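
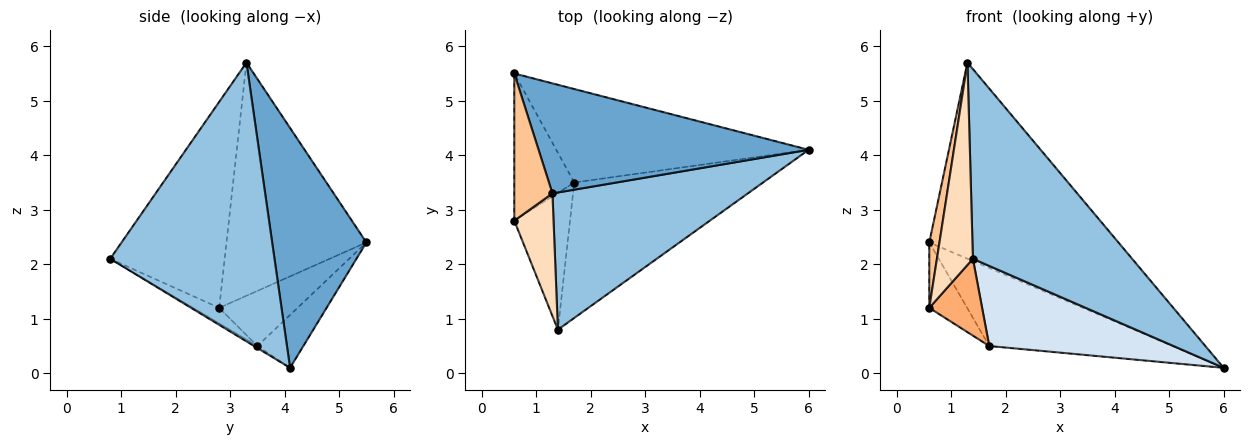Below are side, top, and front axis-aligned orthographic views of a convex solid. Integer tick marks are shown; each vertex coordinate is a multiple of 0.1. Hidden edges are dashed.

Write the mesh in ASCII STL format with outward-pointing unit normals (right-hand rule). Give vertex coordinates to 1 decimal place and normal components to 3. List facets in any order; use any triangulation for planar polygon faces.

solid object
 facet normal 0.399 0.800 0.449
  outer loop
   vertex 1.3 3.3 5.7
   vertex 6.0 4.1 0.1
   vertex 0.6 5.5 2.4
  endloop
 endfacet
 facet normal 0.641 -0.622 0.450
  outer loop
   vertex 1.3 3.3 5.7
   vertex 1.4 0.8 2.1
   vertex 6.0 4.1 0.1
  endloop
 endfacet
 facet normal -0.159 0.633 -0.758
  outer loop
   vertex 1.7 3.5 0.5
   vertex 0.6 5.5 2.4
   vertex 6.0 4.1 0.1
  endloop
 endfacet
 facet normal -0.009 -0.509 -0.861
  outer loop
   vertex 1.7 3.5 0.5
   vertex 6.0 4.1 0.1
   vertex 1.4 0.8 2.1
  endloop
 endfacet
 facet normal -0.643 0.311 -0.700
  outer loop
   vertex 0.6 2.8 1.2
   vertex 0.6 5.5 2.4
   vertex 1.7 3.5 0.5
  endloop
 endfacet
 facet normal -0.236 -0.476 -0.847
  outer loop
   vertex 0.6 2.8 1.2
   vertex 1.7 3.5 0.5
   vertex 1.4 0.8 2.1
  endloop
 endfacet
 facet normal -0.984 -0.072 0.161
  outer loop
   vertex 0.6 2.8 1.2
   vertex 1.3 3.3 5.7
   vertex 0.6 5.5 2.4
  endloop
 endfacet
 facet normal -0.939 -0.295 0.179
  outer loop
   vertex 0.6 2.8 1.2
   vertex 1.4 0.8 2.1
   vertex 1.3 3.3 5.7
  endloop
 endfacet
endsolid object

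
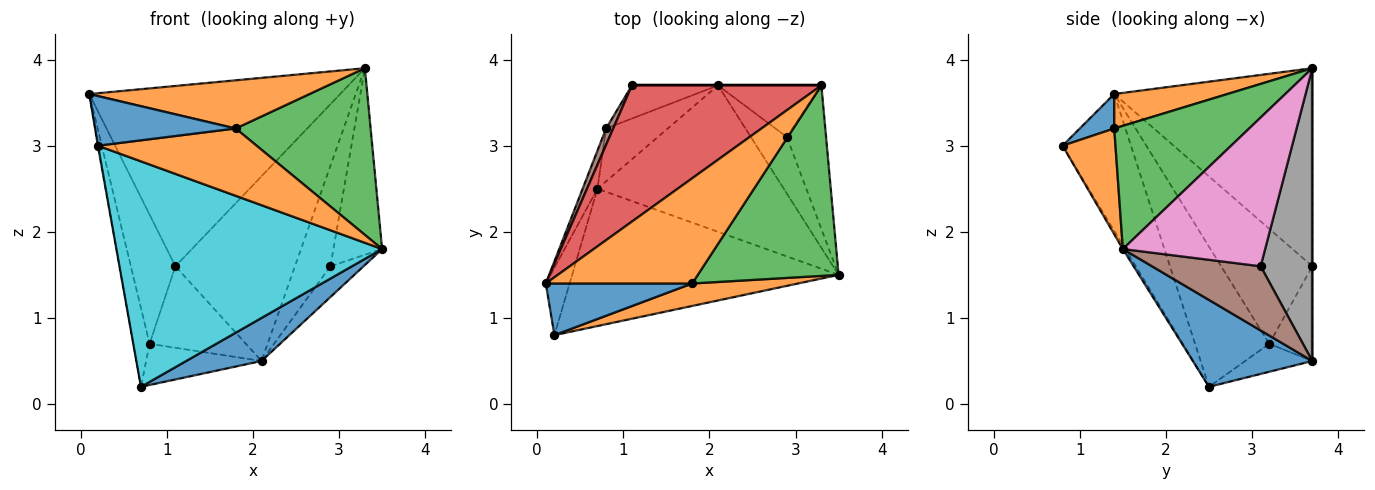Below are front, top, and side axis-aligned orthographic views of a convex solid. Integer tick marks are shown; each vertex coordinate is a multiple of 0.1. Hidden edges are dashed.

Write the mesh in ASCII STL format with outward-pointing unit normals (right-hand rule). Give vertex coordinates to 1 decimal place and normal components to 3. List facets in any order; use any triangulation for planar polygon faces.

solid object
 facet normal 0.408 -0.258 -0.876
  outer loop
   vertex 0.7 2.5 0.2
   vertex 2.1 3.7 0.5
   vertex 3.5 1.5 1.8
  endloop
 endfacet
 facet normal 0.209 -0.407 0.889
  outer loop
   vertex 1.8 1.4 3.2
   vertex 3.3 3.7 3.9
   vertex 0.1 1.4 3.6
  endloop
 endfacet
 facet normal 0.550 -0.550 0.629
  outer loop
   vertex 1.8 1.4 3.2
   vertex 3.5 1.5 1.8
   vertex 3.3 3.7 3.9
  endloop
 endfacet
 facet normal -0.533 0.675 0.510
  outer loop
   vertex 1.1 3.7 1.6
   vertex 0.1 1.4 3.6
   vertex 3.3 3.7 3.9
  endloop
 endfacet
 facet normal 0.000 1.000 0.000
  outer loop
   vertex 1.1 3.7 1.6
   vertex 3.3 3.7 3.9
   vertex 2.1 3.7 0.5
  endloop
 endfacet
 facet normal 0.843 0.257 -0.473
  outer loop
   vertex 2.9 3.1 1.6
   vertex 3.5 1.5 1.8
   vertex 2.1 3.7 0.5
  endloop
 endfacet
 facet normal 0.918 0.314 -0.242
  outer loop
   vertex 2.9 3.1 1.6
   vertex 3.3 3.7 3.9
   vertex 3.5 1.5 1.8
  endloop
 endfacet
 facet normal 0.792 0.543 -0.279
  outer loop
   vertex 2.9 3.1 1.6
   vertex 2.1 3.7 0.5
   vertex 3.3 3.7 3.9
  endloop
 endfacet
 facet normal -0.985 0.007 -0.171
  outer loop
   vertex 0.2 0.8 3.0
   vertex 0.1 1.4 3.6
   vertex 0.7 2.5 0.2
  endloop
 endfacet
 facet normal -0.008 -0.854 -0.520
  outer loop
   vertex 0.2 0.8 3.0
   vertex 0.7 2.5 0.2
   vertex 3.5 1.5 1.8
  endloop
 endfacet
 facet normal 0.167 -0.683 0.711
  outer loop
   vertex 0.2 0.8 3.0
   vertex 1.8 1.4 3.2
   vertex 0.1 1.4 3.6
  endloop
 endfacet
 facet normal 0.302 -0.905 0.302
  outer loop
   vertex 0.2 0.8 3.0
   vertex 3.5 1.5 1.8
   vertex 1.8 1.4 3.2
  endloop
 endfacet
 facet normal -0.337 0.579 -0.743
  outer loop
   vertex 0.8 3.2 0.7
   vertex 2.1 3.7 0.5
   vertex 0.7 2.5 0.2
  endloop
 endfacet
 facet normal -0.383 0.856 -0.348
  outer loop
   vertex 0.8 3.2 0.7
   vertex 1.1 3.7 1.6
   vertex 2.1 3.7 0.5
  endloop
 endfacet
 facet normal -0.972 0.212 -0.103
  outer loop
   vertex 0.8 3.2 0.7
   vertex 0.7 2.5 0.2
   vertex 0.1 1.4 3.6
  endloop
 endfacet
 facet normal -0.897 0.438 0.056
  outer loop
   vertex 0.8 3.2 0.7
   vertex 0.1 1.4 3.6
   vertex 1.1 3.7 1.6
  endloop
 endfacet
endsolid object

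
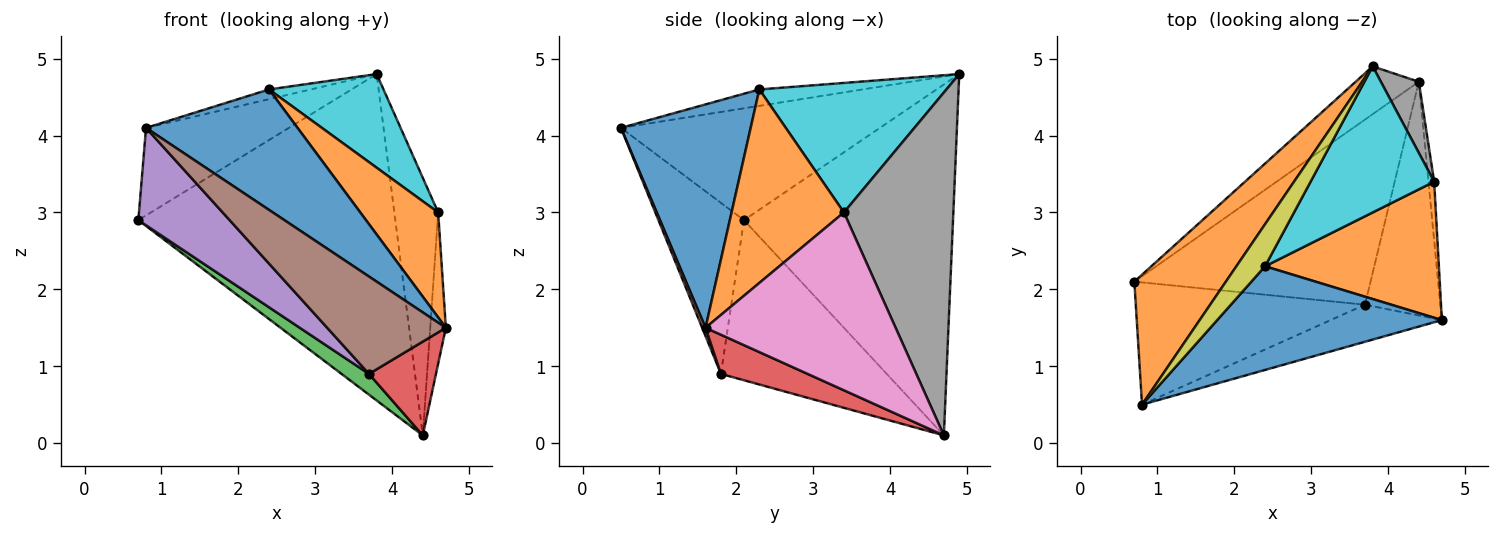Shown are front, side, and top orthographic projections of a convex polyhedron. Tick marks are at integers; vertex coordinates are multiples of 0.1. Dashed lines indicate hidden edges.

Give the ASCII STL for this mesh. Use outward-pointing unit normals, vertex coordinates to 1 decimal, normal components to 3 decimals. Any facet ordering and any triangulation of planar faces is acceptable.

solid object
 facet normal -0.627 0.771 -0.113
  outer loop
   vertex 4.4 4.7 0.1
   vertex 0.7 2.1 2.9
   vertex 3.8 4.9 4.8
  endloop
 endfacet
 facet normal -0.712 0.393 0.583
  outer loop
   vertex 0.8 0.5 4.1
   vertex 3.8 4.9 4.8
   vertex 0.7 2.1 2.9
  endloop
 endfacet
 facet normal -0.559 -0.093 -0.824
  outer loop
   vertex 3.7 1.8 0.9
   vertex 0.7 2.1 2.9
   vertex 4.4 4.7 0.1
  endloop
 endfacet
 facet normal 0.434 -0.335 -0.836
  outer loop
   vertex 3.7 1.8 0.9
   vertex 4.4 4.7 0.1
   vertex 4.7 1.6 1.5
  endloop
 endfacet
 facet normal -0.504 -0.538 -0.675
  outer loop
   vertex 3.7 1.8 0.9
   vertex 0.8 0.5 4.1
   vertex 0.7 2.1 2.9
  endloop
 endfacet
 facet normal 0.026 -0.934 -0.356
  outer loop
   vertex 3.7 1.8 0.9
   vertex 4.7 1.6 1.5
   vertex 0.8 0.5 4.1
  endloop
 endfacet
 facet normal 0.996 0.082 -0.032
  outer loop
   vertex 4.6 3.4 3.0
   vertex 4.7 1.6 1.5
   vertex 4.4 4.7 0.1
  endloop
 endfacet
 facet normal 0.923 0.370 0.102
  outer loop
   vertex 4.6 3.4 3.0
   vertex 4.4 4.7 0.1
   vertex 3.8 4.9 4.8
  endloop
 endfacet
 facet normal -0.488 0.197 0.851
  outer loop
   vertex 2.4 2.3 4.6
   vertex 3.8 4.9 4.8
   vertex 0.8 0.5 4.1
  endloop
 endfacet
 facet normal 0.662 -0.405 0.631
  outer loop
   vertex 2.4 2.3 4.6
   vertex 4.6 3.4 3.0
   vertex 3.8 4.9 4.8
  endloop
 endfacet
 facet normal 0.544 -0.636 0.547
  outer loop
   vertex 2.4 2.3 4.6
   vertex 0.8 0.5 4.1
   vertex 4.7 1.6 1.5
  endloop
 endfacet
 facet normal 0.661 -0.458 0.594
  outer loop
   vertex 2.4 2.3 4.6
   vertex 4.7 1.6 1.5
   vertex 4.6 3.4 3.0
  endloop
 endfacet
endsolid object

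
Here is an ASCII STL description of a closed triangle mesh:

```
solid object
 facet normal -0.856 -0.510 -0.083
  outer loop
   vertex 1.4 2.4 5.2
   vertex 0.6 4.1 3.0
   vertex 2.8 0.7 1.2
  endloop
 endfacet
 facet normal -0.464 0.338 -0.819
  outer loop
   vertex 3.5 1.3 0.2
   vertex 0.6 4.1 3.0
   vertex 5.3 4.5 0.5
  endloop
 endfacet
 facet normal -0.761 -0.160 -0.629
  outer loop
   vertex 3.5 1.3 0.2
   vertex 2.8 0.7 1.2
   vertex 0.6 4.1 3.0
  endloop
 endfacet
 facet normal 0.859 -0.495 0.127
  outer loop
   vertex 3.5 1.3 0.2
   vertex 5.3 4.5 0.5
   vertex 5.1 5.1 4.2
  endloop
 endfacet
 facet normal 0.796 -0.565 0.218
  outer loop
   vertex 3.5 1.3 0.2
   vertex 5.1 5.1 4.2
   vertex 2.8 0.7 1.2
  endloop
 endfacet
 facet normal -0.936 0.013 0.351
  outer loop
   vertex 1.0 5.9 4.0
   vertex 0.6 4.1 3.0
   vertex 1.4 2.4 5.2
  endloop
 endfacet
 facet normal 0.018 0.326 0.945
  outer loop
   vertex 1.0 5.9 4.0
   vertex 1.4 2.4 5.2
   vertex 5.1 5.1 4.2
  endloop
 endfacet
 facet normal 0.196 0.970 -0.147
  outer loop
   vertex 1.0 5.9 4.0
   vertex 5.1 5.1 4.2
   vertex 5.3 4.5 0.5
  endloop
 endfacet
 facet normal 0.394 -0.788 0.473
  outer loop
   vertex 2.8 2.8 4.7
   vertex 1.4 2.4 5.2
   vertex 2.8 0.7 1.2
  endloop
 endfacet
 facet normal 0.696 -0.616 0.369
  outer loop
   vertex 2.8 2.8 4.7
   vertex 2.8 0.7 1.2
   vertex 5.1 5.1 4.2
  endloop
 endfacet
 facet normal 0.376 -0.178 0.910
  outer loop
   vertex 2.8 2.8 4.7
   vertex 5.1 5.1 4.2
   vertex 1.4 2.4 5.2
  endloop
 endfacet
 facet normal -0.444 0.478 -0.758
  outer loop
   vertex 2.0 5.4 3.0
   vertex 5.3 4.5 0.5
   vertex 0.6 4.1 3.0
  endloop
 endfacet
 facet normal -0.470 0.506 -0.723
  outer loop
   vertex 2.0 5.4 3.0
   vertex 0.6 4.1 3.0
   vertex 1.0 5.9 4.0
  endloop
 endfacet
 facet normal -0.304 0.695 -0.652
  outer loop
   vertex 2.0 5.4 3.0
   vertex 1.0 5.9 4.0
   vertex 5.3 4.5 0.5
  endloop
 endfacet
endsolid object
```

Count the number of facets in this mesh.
14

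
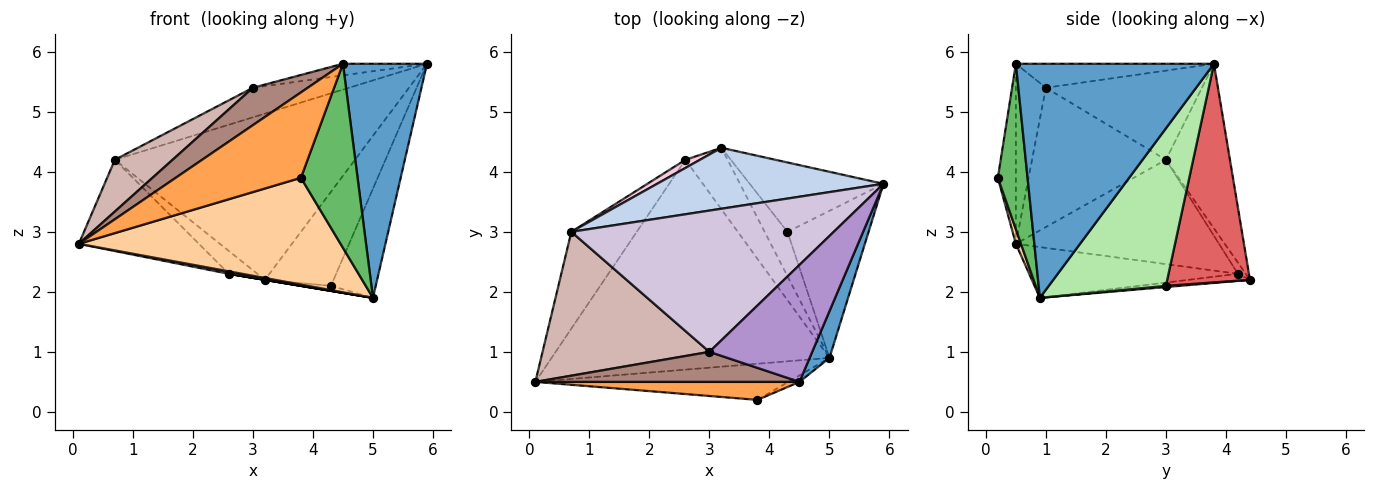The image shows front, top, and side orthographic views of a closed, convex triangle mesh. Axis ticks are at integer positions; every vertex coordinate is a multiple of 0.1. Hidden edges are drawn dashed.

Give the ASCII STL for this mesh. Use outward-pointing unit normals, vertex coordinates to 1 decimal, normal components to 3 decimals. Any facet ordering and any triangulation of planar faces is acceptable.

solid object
 facet normal 0.918 -0.389 0.078
  outer loop
   vertex 5.0 0.9 1.9
   vertex 5.9 3.8 5.8
   vertex 4.5 0.5 5.8
  endloop
 endfacet
 facet normal -0.243 0.911 0.334
  outer loop
   vertex 0.7 3.0 4.2
   vertex 5.9 3.8 5.8
   vertex 3.2 4.4 2.2
  endloop
 endfacet
 facet normal -0.139 -0.969 0.204
  outer loop
   vertex 3.8 0.2 3.9
   vertex 4.5 0.5 5.8
   vertex 0.1 0.5 2.8
  endloop
 endfacet
 facet normal 0.018 -0.947 -0.320
  outer loop
   vertex 3.8 0.2 3.9
   vertex 0.1 0.5 2.8
   vertex 5.0 0.9 1.9
  endloop
 endfacet
 facet normal 0.464 -0.885 -0.031
  outer loop
   vertex 3.8 0.2 3.9
   vertex 5.0 0.9 1.9
   vertex 4.5 0.5 5.8
  endloop
 endfacet
 facet normal 0.842 0.322 -0.434
  outer loop
   vertex 4.3 3.0 2.1
   vertex 5.9 3.8 5.8
   vertex 5.0 0.9 1.9
  endloop
 endfacet
 facet normal 0.696 0.578 -0.426
  outer loop
   vertex 4.3 3.0 2.1
   vertex 3.2 4.4 2.2
   vertex 5.9 3.8 5.8
  endloop
 endfacet
 facet normal 0.052 0.112 -0.992
  outer loop
   vertex 4.3 3.0 2.1
   vertex 5.0 0.9 1.9
   vertex 3.2 4.4 2.2
  endloop
 endfacet
 facet normal -0.226 0.096 0.969
  outer loop
   vertex 3.0 1.0 5.4
   vertex 4.5 0.5 5.8
   vertex 5.9 3.8 5.8
  endloop
 endfacet
 facet normal -0.316 0.194 0.929
  outer loop
   vertex 3.0 1.0 5.4
   vertex 5.9 3.8 5.8
   vertex 0.7 3.0 4.2
  endloop
 endfacet
 facet normal -0.393 -0.717 0.576
  outer loop
   vertex 3.0 1.0 5.4
   vertex 0.1 0.5 2.8
   vertex 4.5 0.5 5.8
  endloop
 endfacet
 facet normal -0.618 -0.266 0.740
  outer loop
   vertex 3.0 1.0 5.4
   vertex 0.7 3.0 4.2
   vertex 0.1 0.5 2.8
  endloop
 endfacet
 facet normal -0.758 0.448 -0.475
  outer loop
   vertex 2.6 4.2 2.3
   vertex 0.1 0.5 2.8
   vertex 0.7 3.0 4.2
  endloop
 endfacet
 facet normal -0.250 0.912 0.326
  outer loop
   vertex 2.6 4.2 2.3
   vertex 0.7 3.0 4.2
   vertex 3.2 4.4 2.2
  endloop
 endfacet
 facet normal -0.180 -0.011 -0.984
  outer loop
   vertex 2.6 4.2 2.3
   vertex 5.0 0.9 1.9
   vertex 0.1 0.5 2.8
  endloop
 endfacet
 facet normal -0.164 0.000 -0.986
  outer loop
   vertex 2.6 4.2 2.3
   vertex 3.2 4.4 2.2
   vertex 5.0 0.9 1.9
  endloop
 endfacet
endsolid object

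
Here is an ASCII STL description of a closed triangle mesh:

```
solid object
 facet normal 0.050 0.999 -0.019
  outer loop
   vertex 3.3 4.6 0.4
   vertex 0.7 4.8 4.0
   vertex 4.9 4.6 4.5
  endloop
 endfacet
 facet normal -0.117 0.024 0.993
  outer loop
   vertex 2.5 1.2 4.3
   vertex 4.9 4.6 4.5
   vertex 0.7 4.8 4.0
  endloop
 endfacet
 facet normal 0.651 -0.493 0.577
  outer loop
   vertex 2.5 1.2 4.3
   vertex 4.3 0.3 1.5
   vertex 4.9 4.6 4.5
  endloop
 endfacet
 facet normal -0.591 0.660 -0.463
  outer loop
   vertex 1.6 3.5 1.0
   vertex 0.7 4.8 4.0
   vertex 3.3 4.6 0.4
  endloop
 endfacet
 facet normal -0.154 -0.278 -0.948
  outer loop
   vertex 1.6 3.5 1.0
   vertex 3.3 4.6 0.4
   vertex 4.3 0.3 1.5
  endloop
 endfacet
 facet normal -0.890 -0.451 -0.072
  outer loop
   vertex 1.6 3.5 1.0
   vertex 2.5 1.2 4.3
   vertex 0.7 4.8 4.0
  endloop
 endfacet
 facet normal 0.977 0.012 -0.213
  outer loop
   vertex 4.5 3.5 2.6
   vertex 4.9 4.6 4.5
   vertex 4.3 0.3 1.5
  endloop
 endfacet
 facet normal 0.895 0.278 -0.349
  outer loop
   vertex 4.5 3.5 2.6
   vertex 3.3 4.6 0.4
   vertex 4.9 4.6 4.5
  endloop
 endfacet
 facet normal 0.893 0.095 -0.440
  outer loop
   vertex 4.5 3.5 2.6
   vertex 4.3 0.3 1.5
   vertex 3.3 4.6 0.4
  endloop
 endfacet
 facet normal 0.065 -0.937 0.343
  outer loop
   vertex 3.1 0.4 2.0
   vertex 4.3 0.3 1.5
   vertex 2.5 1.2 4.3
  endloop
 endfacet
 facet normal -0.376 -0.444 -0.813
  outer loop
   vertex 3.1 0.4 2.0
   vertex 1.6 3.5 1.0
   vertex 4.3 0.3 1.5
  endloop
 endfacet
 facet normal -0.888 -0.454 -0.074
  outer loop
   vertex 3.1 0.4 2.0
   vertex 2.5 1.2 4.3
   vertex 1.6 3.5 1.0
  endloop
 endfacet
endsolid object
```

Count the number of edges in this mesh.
18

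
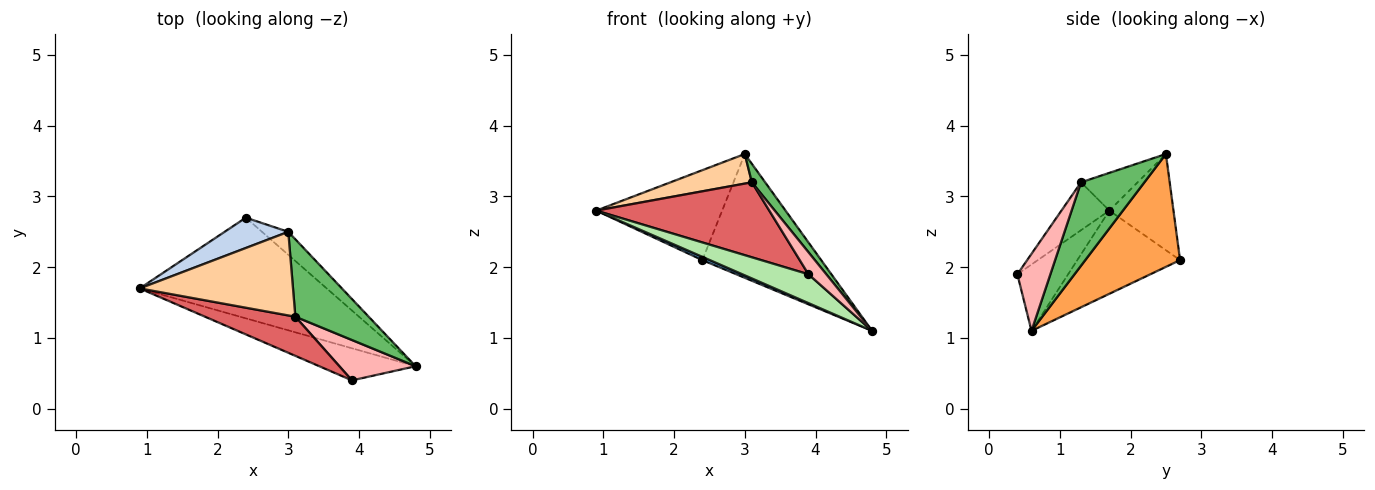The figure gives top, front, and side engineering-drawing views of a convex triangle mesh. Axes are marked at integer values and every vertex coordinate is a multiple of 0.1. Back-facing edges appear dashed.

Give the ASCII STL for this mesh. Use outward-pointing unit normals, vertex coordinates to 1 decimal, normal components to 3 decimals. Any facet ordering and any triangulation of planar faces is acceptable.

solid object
 facet normal -0.406 -0.030 -0.913
  outer loop
   vertex 2.4 2.7 2.1
   vertex 4.8 0.6 1.1
   vertex 0.9 1.7 2.8
  endloop
 endfacet
 facet normal -0.435 0.853 0.288
  outer loop
   vertex 3.0 2.5 3.6
   vertex 2.4 2.7 2.1
   vertex 0.9 1.7 2.8
  endloop
 endfacet
 facet normal 0.617 0.774 -0.144
  outer loop
   vertex 3.0 2.5 3.6
   vertex 4.8 0.6 1.1
   vertex 2.4 2.7 2.1
  endloop
 endfacet
 facet normal -0.226 -0.325 0.918
  outer loop
   vertex 3.1 1.3 3.2
   vertex 3.0 2.5 3.6
   vertex 0.9 1.7 2.8
  endloop
 endfacet
 facet normal 0.742 -0.156 0.652
  outer loop
   vertex 3.1 1.3 3.2
   vertex 4.8 0.6 1.1
   vertex 3.0 2.5 3.6
  endloop
 endfacet
 facet normal -0.456 -0.595 -0.662
  outer loop
   vertex 3.9 0.4 1.9
   vertex 0.9 1.7 2.8
   vertex 4.8 0.6 1.1
  endloop
 endfacet
 facet normal -0.238 -0.861 0.449
  outer loop
   vertex 3.9 0.4 1.9
   vertex 3.1 1.3 3.2
   vertex 0.9 1.7 2.8
  endloop
 endfacet
 facet normal 0.663 -0.359 0.657
  outer loop
   vertex 3.9 0.4 1.9
   vertex 4.8 0.6 1.1
   vertex 3.1 1.3 3.2
  endloop
 endfacet
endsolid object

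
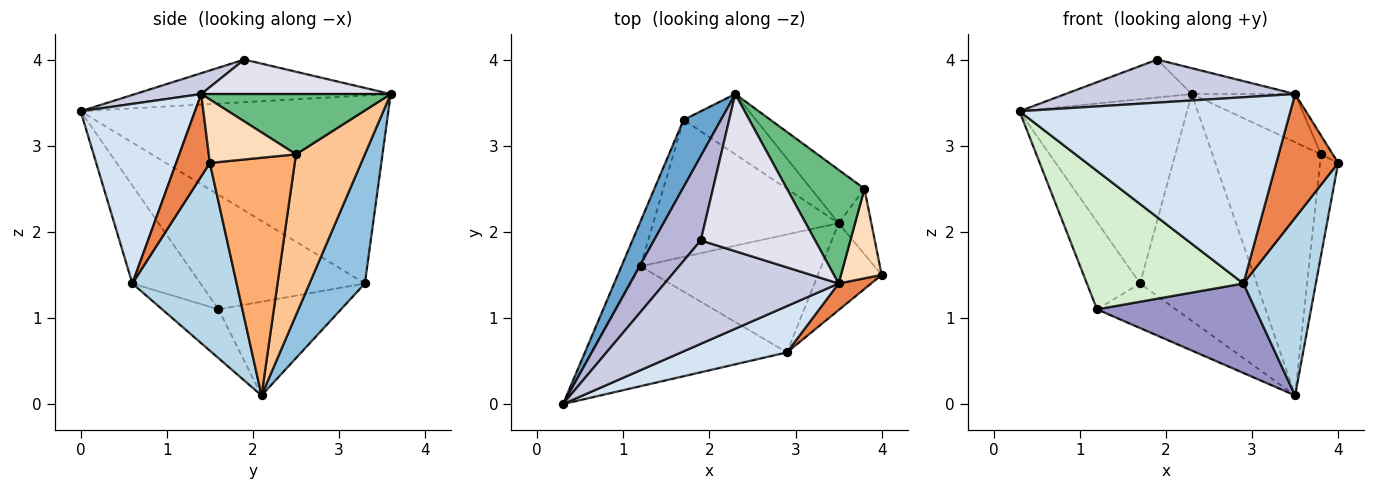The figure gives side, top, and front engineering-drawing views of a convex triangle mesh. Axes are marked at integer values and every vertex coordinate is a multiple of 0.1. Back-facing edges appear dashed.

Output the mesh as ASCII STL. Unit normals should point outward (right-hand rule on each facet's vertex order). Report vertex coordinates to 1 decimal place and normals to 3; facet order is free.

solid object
 facet normal -0.865 0.471 0.172
  outer loop
   vertex 1.7 3.3 1.4
   vertex 0.3 0.0 3.4
   vertex 2.3 3.6 3.6
  endloop
 endfacet
 facet normal 0.417 0.878 -0.234
  outer loop
   vertex 1.7 3.3 1.4
   vertex 2.3 3.6 3.6
   vertex 3.5 2.1 0.1
  endloop
 endfacet
 facet normal 0.791 -0.549 -0.269
  outer loop
   vertex 2.9 0.6 1.4
   vertex 3.5 2.1 0.1
   vertex 4.0 1.5 2.8
  endloop
 endfacet
 facet normal 0.379 -0.898 0.223
  outer loop
   vertex 2.9 0.6 1.4
   vertex 3.5 1.4 3.6
   vertex 0.3 0.0 3.4
  endloop
 endfacet
 facet normal 0.470 -0.863 0.186
  outer loop
   vertex 2.9 0.6 1.4
   vertex 4.0 1.5 2.8
   vertex 3.5 1.4 3.6
  endloop
 endfacet
 facet normal 0.969 0.207 -0.133
  outer loop
   vertex 3.8 2.5 2.9
   vertex 4.0 1.5 2.8
   vertex 3.5 2.1 0.1
  endloop
 endfacet
 facet normal 0.528 0.831 -0.175
  outer loop
   vertex 3.8 2.5 2.9
   vertex 3.5 2.1 0.1
   vertex 2.3 3.6 3.6
  endloop
 endfacet
 facet normal 0.836 0.114 0.537
  outer loop
   vertex 3.8 2.5 2.9
   vertex 3.5 1.4 3.6
   vertex 4.0 1.5 2.8
  endloop
 endfacet
 facet normal 0.582 0.318 0.748
  outer loop
   vertex 3.8 2.5 2.9
   vertex 2.3 3.6 3.6
   vertex 3.5 1.4 3.6
  endloop
 endfacet
 facet normal -0.940 0.304 -0.156
  outer loop
   vertex 1.2 1.6 1.1
   vertex 0.3 0.0 3.4
   vertex 1.7 3.3 1.4
  endloop
 endfacet
 facet normal -0.433 0.279 -0.857
  outer loop
   vertex 1.2 1.6 1.1
   vertex 1.7 3.3 1.4
   vertex 3.5 2.1 0.1
  endloop
 endfacet
 facet normal -0.313 -0.718 -0.622
  outer loop
   vertex 1.2 1.6 1.1
   vertex 2.9 0.6 1.4
   vertex 0.3 0.0 3.4
  endloop
 endfacet
 facet normal -0.210 -0.591 -0.779
  outer loop
   vertex 1.2 1.6 1.1
   vertex 3.5 2.1 0.1
   vertex 2.9 0.6 1.4
  endloop
 endfacet
 facet normal -0.638 0.315 0.702
  outer loop
   vertex 1.9 1.9 4.0
   vertex 2.3 3.6 3.6
   vertex 0.3 0.0 3.4
  endloop
 endfacet
 facet normal 0.110 -0.382 0.917
  outer loop
   vertex 1.9 1.9 4.0
   vertex 0.3 0.0 3.4
   vertex 3.5 1.4 3.6
  endloop
 endfacet
 facet normal 0.285 0.155 0.946
  outer loop
   vertex 1.9 1.9 4.0
   vertex 3.5 1.4 3.6
   vertex 2.3 3.6 3.6
  endloop
 endfacet
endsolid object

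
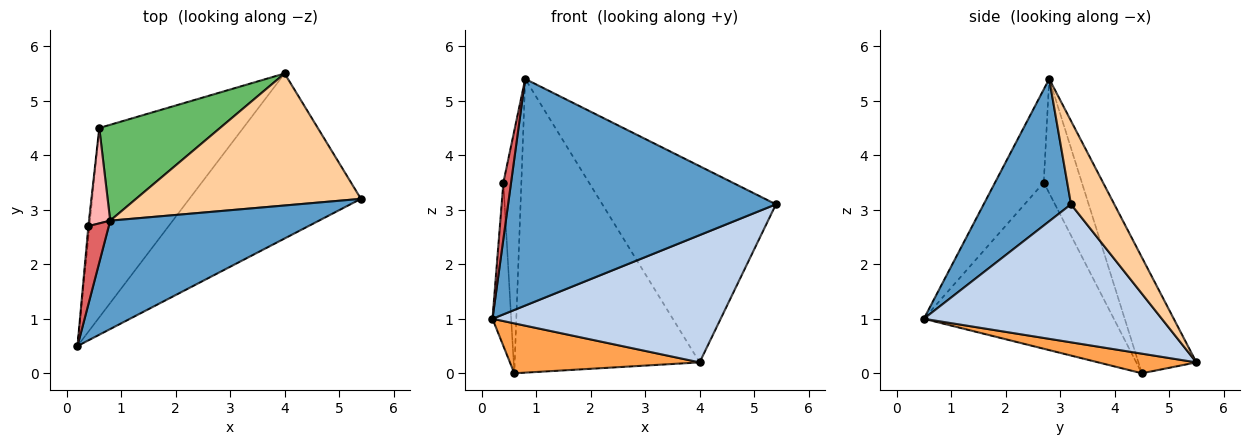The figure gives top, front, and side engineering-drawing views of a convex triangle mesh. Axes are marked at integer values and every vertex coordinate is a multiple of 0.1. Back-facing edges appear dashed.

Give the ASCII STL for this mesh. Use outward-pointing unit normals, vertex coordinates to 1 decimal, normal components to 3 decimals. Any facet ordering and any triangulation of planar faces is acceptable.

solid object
 facet normal 0.282 -0.865 0.414
  outer loop
   vertex 0.8 2.8 5.4
   vertex 0.2 0.5 1.0
   vertex 5.4 3.2 3.1
  endloop
 endfacet
 facet normal 0.537 -0.515 -0.668
  outer loop
   vertex 4.0 5.5 0.2
   vertex 5.4 3.2 3.1
   vertex 0.2 0.5 1.0
  endloop
 endfacet
 facet normal 0.131 -0.253 -0.959
  outer loop
   vertex 4.0 5.5 0.2
   vertex 0.2 0.5 1.0
   vertex 0.6 4.5 0.0
  endloop
 endfacet
 facet normal 0.203 0.813 0.547
  outer loop
   vertex 4.0 5.5 0.2
   vertex 0.8 2.8 5.4
   vertex 5.4 3.2 3.1
  endloop
 endfacet
 facet normal -0.285 0.911 0.297
  outer loop
   vertex 4.0 5.5 0.2
   vertex 0.6 4.5 0.0
   vertex 0.8 2.8 5.4
  endloop
 endfacet
 facet normal -0.995 0.098 -0.007
  outer loop
   vertex 0.4 2.7 3.5
   vertex 0.6 4.5 0.0
   vertex 0.2 0.5 1.0
  endloop
 endfacet
 facet normal -0.965 -0.152 0.211
  outer loop
   vertex 0.4 2.7 3.5
   vertex 0.2 0.5 1.0
   vertex 0.8 2.8 5.4
  endloop
 endfacet
 facet normal -0.892 0.421 0.166
  outer loop
   vertex 0.4 2.7 3.5
   vertex 0.8 2.8 5.4
   vertex 0.6 4.5 0.0
  endloop
 endfacet
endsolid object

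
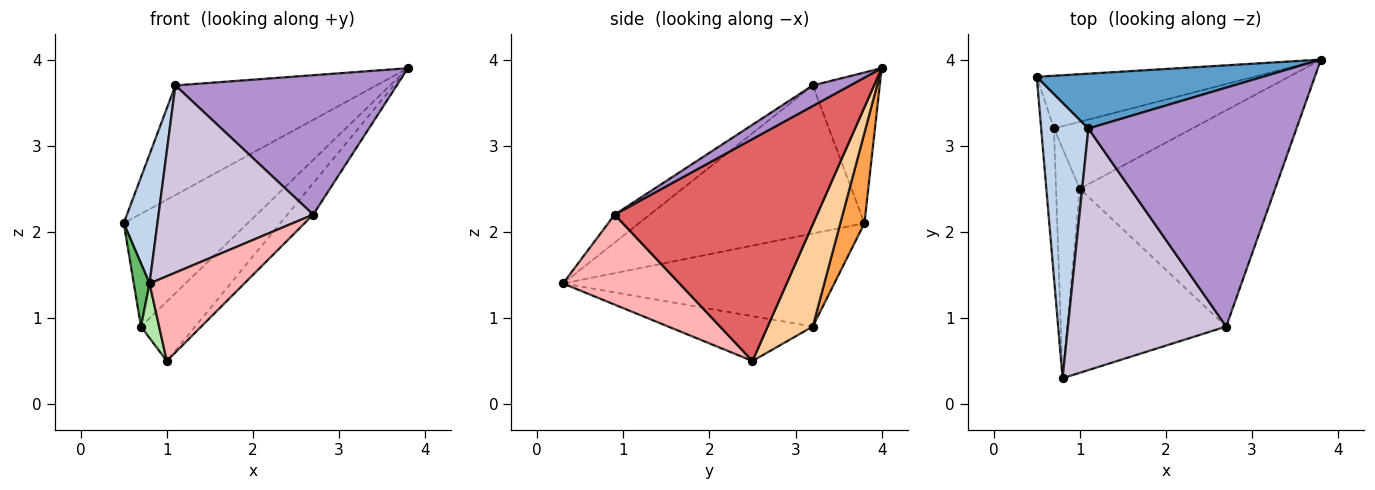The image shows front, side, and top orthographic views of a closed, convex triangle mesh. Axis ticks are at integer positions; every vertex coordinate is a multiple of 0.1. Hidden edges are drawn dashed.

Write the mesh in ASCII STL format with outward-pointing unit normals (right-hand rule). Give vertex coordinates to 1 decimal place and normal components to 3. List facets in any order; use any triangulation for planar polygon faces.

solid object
 facet normal -0.286 0.857 0.429
  outer loop
   vertex 1.1 3.2 3.7
   vertex 3.8 4.0 3.9
   vertex 0.5 3.8 2.1
  endloop
 endfacet
 facet normal -0.943 -0.141 0.301
  outer loop
   vertex 1.1 3.2 3.7
   vertex 0.5 3.8 2.1
   vertex 0.8 0.3 1.4
  endloop
 endfacet
 facet normal 0.173 0.892 -0.417
  outer loop
   vertex 0.7 3.2 0.9
   vertex 0.5 3.8 2.1
   vertex 3.8 4.0 3.9
  endloop
 endfacet
 facet normal 0.483 0.581 -0.655
  outer loop
   vertex 0.7 3.2 0.9
   vertex 3.8 4.0 3.9
   vertex 1.0 2.5 0.5
  endloop
 endfacet
 facet normal -0.989 -0.058 -0.136
  outer loop
   vertex 0.7 3.2 0.9
   vertex 0.8 0.3 1.4
   vertex 0.5 3.8 2.1
  endloop
 endfacet
 facet normal -0.878 -0.111 -0.465
  outer loop
   vertex 0.7 3.2 0.9
   vertex 1.0 2.5 0.5
   vertex 0.8 0.3 1.4
  endloop
 endfacet
 facet normal 0.747 0.095 -0.658
  outer loop
   vertex 2.7 0.9 2.2
   vertex 1.0 2.5 0.5
   vertex 3.8 4.0 3.9
  endloop
 endfacet
 facet normal 0.458 -0.372 -0.808
  outer loop
   vertex 2.7 0.9 2.2
   vertex 0.8 0.3 1.4
   vertex 1.0 2.5 0.5
  endloop
 endfacet
 facet normal 0.085 -0.502 0.861
  outer loop
   vertex 2.7 0.9 2.2
   vertex 3.8 4.0 3.9
   vertex 1.1 3.2 3.7
  endloop
 endfacet
 facet normal -0.138 -0.607 0.783
  outer loop
   vertex 2.7 0.9 2.2
   vertex 1.1 3.2 3.7
   vertex 0.8 0.3 1.4
  endloop
 endfacet
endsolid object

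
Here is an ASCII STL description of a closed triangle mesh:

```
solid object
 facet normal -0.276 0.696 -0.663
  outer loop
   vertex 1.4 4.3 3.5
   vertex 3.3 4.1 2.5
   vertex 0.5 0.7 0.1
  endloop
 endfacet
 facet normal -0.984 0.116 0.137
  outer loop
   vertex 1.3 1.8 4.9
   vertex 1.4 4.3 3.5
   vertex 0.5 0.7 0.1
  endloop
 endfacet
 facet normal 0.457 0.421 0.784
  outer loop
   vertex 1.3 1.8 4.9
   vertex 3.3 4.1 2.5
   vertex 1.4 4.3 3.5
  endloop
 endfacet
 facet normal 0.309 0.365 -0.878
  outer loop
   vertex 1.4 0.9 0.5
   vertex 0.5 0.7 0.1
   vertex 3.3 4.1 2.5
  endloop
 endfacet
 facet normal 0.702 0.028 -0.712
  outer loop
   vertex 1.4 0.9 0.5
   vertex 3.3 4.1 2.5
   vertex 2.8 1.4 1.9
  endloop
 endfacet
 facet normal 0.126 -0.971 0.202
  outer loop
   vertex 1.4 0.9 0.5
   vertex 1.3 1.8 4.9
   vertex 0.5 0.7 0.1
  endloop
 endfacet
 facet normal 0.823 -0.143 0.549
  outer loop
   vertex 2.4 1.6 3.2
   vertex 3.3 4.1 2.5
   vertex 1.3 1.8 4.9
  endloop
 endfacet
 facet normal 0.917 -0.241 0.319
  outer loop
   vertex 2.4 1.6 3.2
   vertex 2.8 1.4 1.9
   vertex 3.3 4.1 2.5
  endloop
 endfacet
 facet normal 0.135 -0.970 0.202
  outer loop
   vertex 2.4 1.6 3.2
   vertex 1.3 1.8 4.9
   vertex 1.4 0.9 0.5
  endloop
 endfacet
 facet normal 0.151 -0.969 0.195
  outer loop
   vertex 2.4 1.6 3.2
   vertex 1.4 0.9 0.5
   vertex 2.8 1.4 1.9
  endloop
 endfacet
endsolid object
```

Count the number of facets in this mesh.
10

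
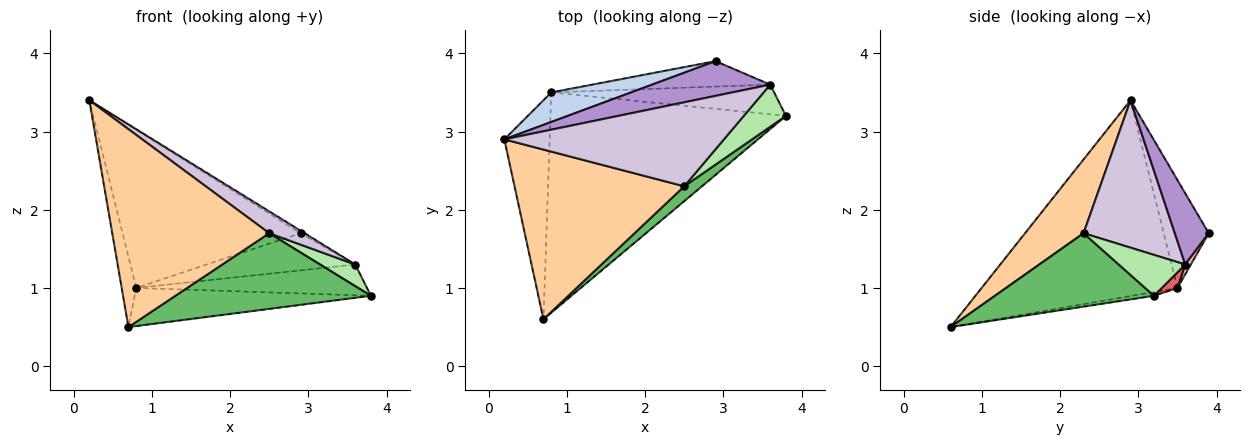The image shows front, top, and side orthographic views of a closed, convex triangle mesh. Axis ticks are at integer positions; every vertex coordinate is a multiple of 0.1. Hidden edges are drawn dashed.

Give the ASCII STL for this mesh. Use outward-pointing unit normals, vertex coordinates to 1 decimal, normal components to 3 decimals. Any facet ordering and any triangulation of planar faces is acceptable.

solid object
 facet normal -0.972 0.072 -0.225
  outer loop
   vertex 0.8 3.5 1.0
   vertex 0.7 0.6 0.5
   vertex 0.2 2.9 3.4
  endloop
 endfacet
 facet normal -0.241 0.954 0.178
  outer loop
   vertex 0.8 3.5 1.0
   vertex 0.2 2.9 3.4
   vertex 2.9 3.9 1.7
  endloop
 endfacet
 facet normal -0.016 0.170 -0.985
  outer loop
   vertex 0.8 3.5 1.0
   vertex 3.8 3.2 0.9
   vertex 0.7 0.6 0.5
  endloop
 endfacet
 facet normal 0.272 -0.730 0.626
  outer loop
   vertex 2.5 2.3 1.7
   vertex 0.2 2.9 3.4
   vertex 0.7 0.6 0.5
  endloop
 endfacet
 facet normal 0.624 -0.767 0.151
  outer loop
   vertex 2.5 2.3 1.7
   vertex 0.7 0.6 0.5
   vertex 3.8 3.2 0.9
  endloop
 endfacet
 facet normal 0.654 -0.346 0.673
  outer loop
   vertex 3.6 3.6 1.3
   vertex 2.5 2.3 1.7
   vertex 3.8 3.2 0.9
  endloop
 endfacet
 facet normal 0.049 0.718 -0.694
  outer loop
   vertex 3.6 3.6 1.3
   vertex 3.8 3.2 0.9
   vertex 0.8 3.5 1.0
  endloop
 endfacet
 facet normal 0.031 0.825 -0.564
  outer loop
   vertex 3.6 3.6 1.3
   vertex 0.8 3.5 1.0
   vertex 2.9 3.9 1.7
  endloop
 endfacet
 facet normal 0.515 0.062 0.855
  outer loop
   vertex 3.6 3.6 1.3
   vertex 2.9 3.9 1.7
   vertex 0.2 2.9 3.4
  endloop
 endfacet
 facet normal 0.545 -0.211 0.812
  outer loop
   vertex 3.6 3.6 1.3
   vertex 0.2 2.9 3.4
   vertex 2.5 2.3 1.7
  endloop
 endfacet
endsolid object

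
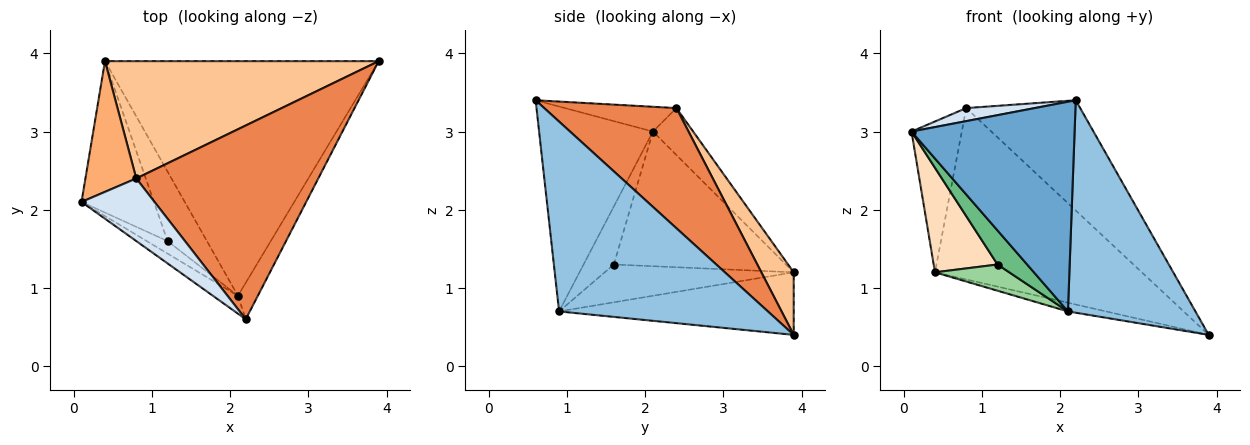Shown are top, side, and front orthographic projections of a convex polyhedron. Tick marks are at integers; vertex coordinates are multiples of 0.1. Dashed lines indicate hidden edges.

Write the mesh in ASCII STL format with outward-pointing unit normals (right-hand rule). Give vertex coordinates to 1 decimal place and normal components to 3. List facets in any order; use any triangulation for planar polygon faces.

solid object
 facet normal -0.571 -0.818 -0.070
  outer loop
   vertex 2.1 0.9 0.7
   vertex 2.2 0.6 3.4
   vertex 0.1 2.1 3.0
  endloop
 endfacet
 facet normal 0.850 -0.519 -0.089
  outer loop
   vertex 2.1 0.9 0.7
   vertex 3.9 3.9 0.4
   vertex 2.2 0.6 3.4
  endloop
 endfacet
 facet normal -0.223 0.036 -0.974
  outer loop
   vertex 2.1 0.9 0.7
   vertex 0.4 3.9 1.2
   vertex 3.9 3.9 0.4
  endloop
 endfacet
 facet normal -0.315 -0.194 0.929
  outer loop
   vertex 0.8 2.4 3.3
   vertex 0.1 2.1 3.0
   vertex 2.2 0.6 3.4
  endloop
 endfacet
 facet normal 0.498 0.429 0.754
  outer loop
   vertex 0.8 2.4 3.3
   vertex 2.2 0.6 3.4
   vertex 3.9 3.9 0.4
  endloop
 endfacet
 facet normal -0.517 0.647 0.560
  outer loop
   vertex 0.8 2.4 3.3
   vertex 0.4 3.9 1.2
   vertex 0.1 2.1 3.0
  endloop
 endfacet
 facet normal 0.128 0.818 0.560
  outer loop
   vertex 0.8 2.4 3.3
   vertex 3.9 3.9 0.4
   vertex 0.4 3.9 1.2
  endloop
 endfacet
 facet normal -0.837 -0.311 -0.450
  outer loop
   vertex 1.2 1.6 1.3
   vertex 0.1 2.1 3.0
   vertex 0.4 3.9 1.2
  endloop
 endfacet
 facet normal -0.693 -0.677 -0.249
  outer loop
   vertex 1.2 1.6 1.3
   vertex 2.1 0.9 0.7
   vertex 0.1 2.1 3.0
  endloop
 endfacet
 facet normal -0.668 -0.263 -0.696
  outer loop
   vertex 1.2 1.6 1.3
   vertex 0.4 3.9 1.2
   vertex 2.1 0.9 0.7
  endloop
 endfacet
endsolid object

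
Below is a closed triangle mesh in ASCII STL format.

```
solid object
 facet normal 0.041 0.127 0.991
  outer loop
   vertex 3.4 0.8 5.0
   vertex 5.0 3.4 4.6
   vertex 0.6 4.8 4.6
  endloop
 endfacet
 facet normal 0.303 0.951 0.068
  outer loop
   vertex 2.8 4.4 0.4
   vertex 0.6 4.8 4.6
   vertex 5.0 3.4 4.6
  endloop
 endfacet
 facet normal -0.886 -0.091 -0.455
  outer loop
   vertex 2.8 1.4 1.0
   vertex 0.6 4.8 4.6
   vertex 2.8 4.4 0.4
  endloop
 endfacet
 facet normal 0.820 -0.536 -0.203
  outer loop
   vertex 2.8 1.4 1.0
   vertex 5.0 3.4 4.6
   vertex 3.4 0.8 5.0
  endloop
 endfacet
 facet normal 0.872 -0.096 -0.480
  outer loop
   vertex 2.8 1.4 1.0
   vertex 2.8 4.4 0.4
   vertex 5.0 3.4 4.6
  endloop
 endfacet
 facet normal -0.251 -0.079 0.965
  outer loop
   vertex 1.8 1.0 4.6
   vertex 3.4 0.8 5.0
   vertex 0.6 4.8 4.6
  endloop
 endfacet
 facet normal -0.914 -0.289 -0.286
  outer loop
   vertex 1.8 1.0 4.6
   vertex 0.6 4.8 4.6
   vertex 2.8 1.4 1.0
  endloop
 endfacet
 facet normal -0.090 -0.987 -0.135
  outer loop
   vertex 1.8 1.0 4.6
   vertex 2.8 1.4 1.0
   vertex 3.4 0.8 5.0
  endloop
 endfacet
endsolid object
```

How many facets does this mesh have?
8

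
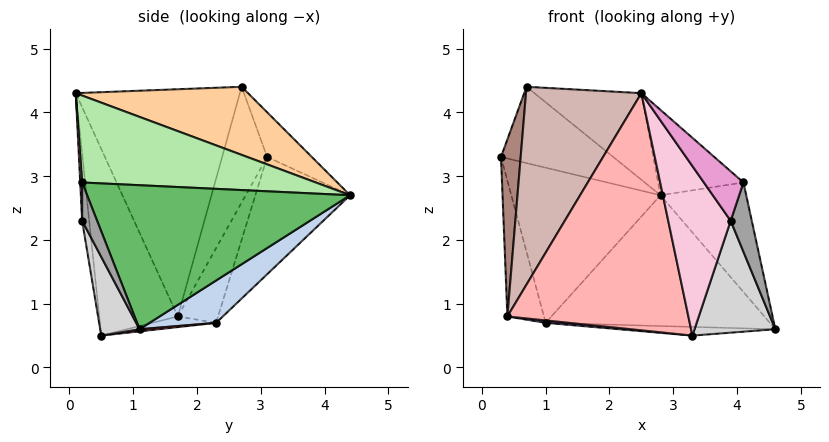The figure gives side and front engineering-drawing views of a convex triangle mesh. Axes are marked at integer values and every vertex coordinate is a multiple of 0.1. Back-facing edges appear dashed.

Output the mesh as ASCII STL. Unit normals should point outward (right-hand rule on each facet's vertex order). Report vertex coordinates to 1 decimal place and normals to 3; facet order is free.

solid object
 facet normal -0.497 0.783 -0.375
  outer loop
   vertex 1.0 2.3 0.7
   vertex 0.3 3.1 3.3
   vertex 2.8 4.4 2.7
  endloop
 endfacet
 facet normal 0.177 0.595 -0.784
  outer loop
   vertex 1.0 2.3 0.7
   vertex 2.8 4.4 2.7
   vertex 4.6 1.1 0.6
  endloop
 endfacet
 facet normal -0.334 0.840 0.427
  outer loop
   vertex 0.7 2.7 4.4
   vertex 2.8 4.4 2.7
   vertex 0.3 3.1 3.3
  endloop
 endfacet
 facet normal 0.455 0.282 0.845
  outer loop
   vertex 0.7 2.7 4.4
   vertex 2.5 0.1 4.3
   vertex 2.8 4.4 2.7
  endloop
 endfacet
 facet normal 0.903 0.294 0.312
  outer loop
   vertex 4.1 0.2 2.9
   vertex 4.6 1.1 0.6
   vertex 2.8 4.4 2.7
  endloop
 endfacet
 facet normal 0.632 0.231 0.739
  outer loop
   vertex 4.1 0.2 2.9
   vertex 2.8 4.4 2.7
   vertex 2.5 0.1 4.3
  endloop
 endfacet
 facet normal 0.016 0.131 -0.991
  outer loop
   vertex 3.3 0.5 0.5
   vertex 1.0 2.3 0.7
   vertex 4.6 1.1 0.6
  endloop
 endfacet
 facet normal -0.392 -0.903 -0.178
  outer loop
   vertex 0.4 1.7 0.8
   vertex 3.3 0.5 0.5
   vertex 2.5 0.1 4.3
  endloop
 endfacet
 facet normal -0.121 -0.044 -0.992
  outer loop
   vertex 0.4 1.7 0.8
   vertex 1.0 2.3 0.7
   vertex 3.3 0.5 0.5
  endloop
 endfacet
 facet normal -0.686 0.623 -0.376
  outer loop
   vertex 0.4 1.7 0.8
   vertex 0.3 3.1 3.3
   vertex 1.0 2.3 0.7
  endloop
 endfacet
 facet normal -0.901 -0.394 0.184
  outer loop
   vertex 0.4 1.7 0.8
   vertex 0.7 2.7 4.4
   vertex 0.3 3.1 3.3
  endloop
 endfacet
 facet normal -0.798 -0.561 0.222
  outer loop
   vertex 0.4 1.7 0.8
   vertex 2.5 0.1 4.3
   vertex 0.7 2.7 4.4
  endloop
 endfacet
 facet normal 0.048 -0.999 -0.016
  outer loop
   vertex 3.9 0.2 2.3
   vertex 4.1 0.2 2.9
   vertex 2.5 0.1 4.3
  endloop
 endfacet
 facet normal -0.111 -0.986 -0.127
  outer loop
   vertex 3.9 0.2 2.3
   vertex 2.5 0.1 4.3
   vertex 3.3 0.5 0.5
  endloop
 endfacet
 facet normal 0.569 -0.800 -0.190
  outer loop
   vertex 3.9 0.2 2.3
   vertex 4.6 1.1 0.6
   vertex 4.1 0.2 2.9
  endloop
 endfacet
 facet normal 0.420 -0.862 -0.284
  outer loop
   vertex 3.9 0.2 2.3
   vertex 3.3 0.5 0.5
   vertex 4.6 1.1 0.6
  endloop
 endfacet
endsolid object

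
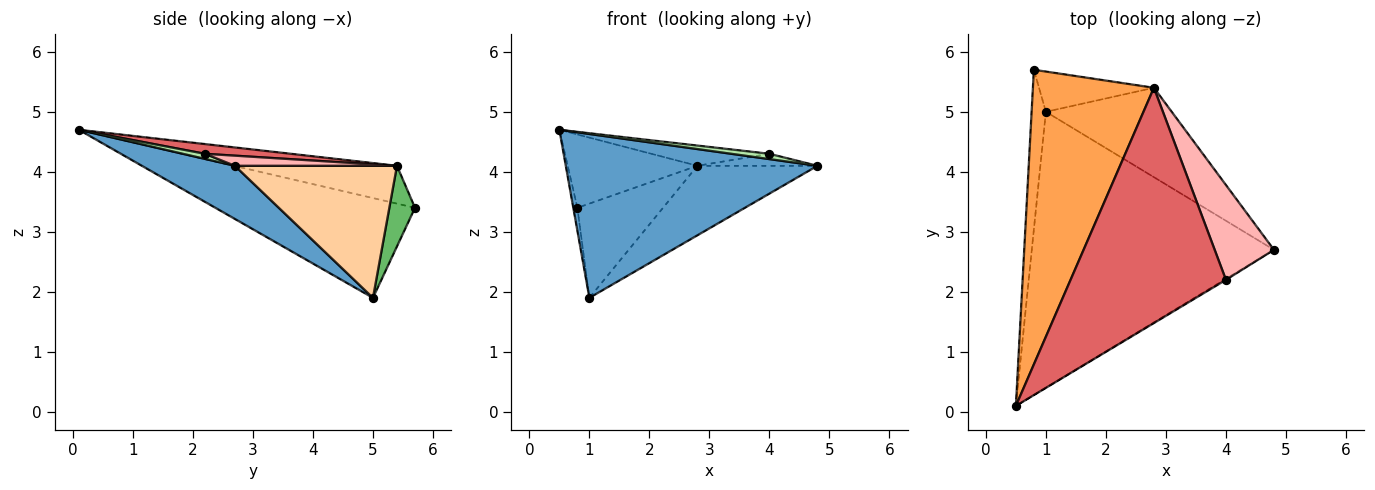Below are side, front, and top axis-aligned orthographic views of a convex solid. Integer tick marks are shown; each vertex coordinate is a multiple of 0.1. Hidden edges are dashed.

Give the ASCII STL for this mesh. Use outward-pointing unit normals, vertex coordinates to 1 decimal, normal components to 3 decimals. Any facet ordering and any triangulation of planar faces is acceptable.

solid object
 facet normal 0.185 -0.502 -0.845
  outer loop
   vertex 1.0 5.0 1.9
   vertex 4.8 2.7 4.1
   vertex 0.5 0.1 4.7
  endloop
 endfacet
 facet normal -0.990 0.020 -0.141
  outer loop
   vertex 1.0 5.0 1.9
   vertex 0.5 0.1 4.7
   vertex 0.8 5.7 3.4
  endloop
 endfacet
 facet normal -0.290 0.231 0.929
  outer loop
   vertex 2.8 5.4 4.1
   vertex 0.8 5.7 3.4
   vertex 0.5 0.1 4.7
  endloop
 endfacet
 facet normal 0.638 0.473 -0.608
  outer loop
   vertex 2.8 5.4 4.1
   vertex 4.8 2.7 4.1
   vertex 1.0 5.0 1.9
  endloop
 endfacet
 facet normal 0.265 0.887 -0.378
  outer loop
   vertex 2.8 5.4 4.1
   vertex 1.0 5.0 1.9
   vertex 0.8 5.7 3.4
  endloop
 endfacet
 facet normal 0.495 -0.855 -0.157
  outer loop
   vertex 4.0 2.2 4.3
   vertex 0.5 0.1 4.7
   vertex 4.8 2.7 4.1
  endloop
 endfacet
 facet normal 0.062 0.086 0.994
  outer loop
   vertex 4.0 2.2 4.3
   vertex 2.8 5.4 4.1
   vertex 0.5 0.1 4.7
  endloop
 endfacet
 facet normal 0.167 0.124 0.978
  outer loop
   vertex 4.0 2.2 4.3
   vertex 4.8 2.7 4.1
   vertex 2.8 5.4 4.1
  endloop
 endfacet
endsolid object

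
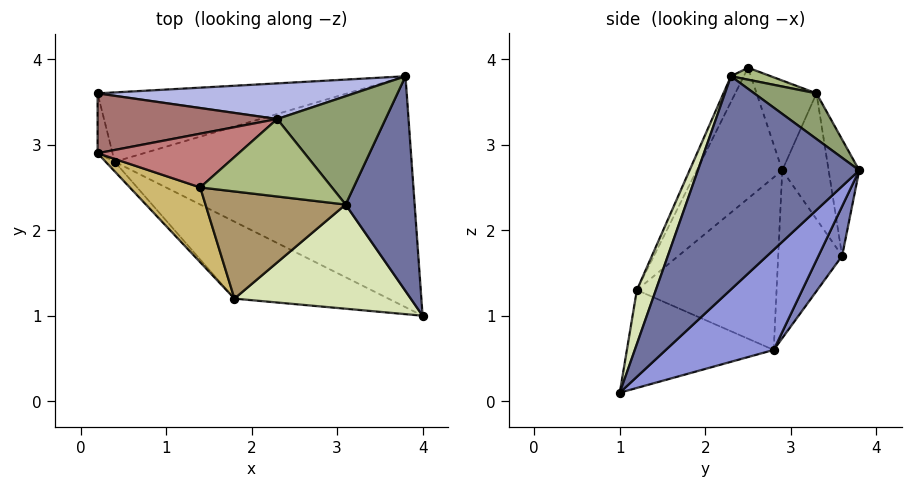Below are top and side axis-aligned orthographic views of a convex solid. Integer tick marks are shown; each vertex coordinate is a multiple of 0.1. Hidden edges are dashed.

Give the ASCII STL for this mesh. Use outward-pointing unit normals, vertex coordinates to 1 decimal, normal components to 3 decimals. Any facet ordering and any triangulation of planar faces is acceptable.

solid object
 facet normal 0.930 -0.213 0.301
  outer loop
   vertex 3.1 2.3 3.8
   vertex 4.0 1.0 0.1
   vertex 3.8 3.8 2.7
  endloop
 endfacet
 facet normal 0.113 0.813 -0.571
  outer loop
   vertex 0.4 2.8 0.6
   vertex 0.2 3.6 1.7
   vertex 3.8 3.8 2.7
  endloop
 endfacet
 facet normal 0.237 0.670 -0.703
  outer loop
   vertex 0.4 2.8 0.6
   vertex 3.8 3.8 2.7
   vertex 4.0 1.0 0.1
  endloop
 endfacet
 facet normal -0.136 0.945 0.299
  outer loop
   vertex 2.3 3.3 3.6
   vertex 3.8 3.8 2.7
   vertex 0.2 3.6 1.7
  endloop
 endfacet
 facet normal 0.348 0.443 0.826
  outer loop
   vertex 2.3 3.3 3.6
   vertex 3.1 2.3 3.8
   vertex 3.8 3.8 2.7
  endloop
 endfacet
 facet normal 0.087 0.262 0.961
  outer loop
   vertex 2.3 3.3 3.6
   vertex 1.4 2.5 3.9
   vertex 3.1 2.3 3.8
  endloop
 endfacet
 facet normal -0.411 -0.643 -0.647
  outer loop
   vertex 1.8 1.2 1.3
   vertex 0.4 2.8 0.6
   vertex 4.0 1.0 0.1
  endloop
 endfacet
 facet normal 0.108 -0.929 0.353
  outer loop
   vertex 1.8 1.2 1.3
   vertex 4.0 1.0 0.1
   vertex 3.1 2.3 3.8
  endloop
 endfacet
 facet normal -0.080 -0.896 0.436
  outer loop
   vertex 1.8 1.2 1.3
   vertex 3.1 2.3 3.8
   vertex 1.4 2.5 3.9
  endloop
 endfacet
 facet normal -0.558 -0.773 0.301
  outer loop
   vertex 0.2 2.9 2.7
   vertex 1.8 1.2 1.3
   vertex 1.4 2.5 3.9
  endloop
 endfacet
 facet normal -0.743 -0.668 -0.039
  outer loop
   vertex 0.2 2.9 2.7
   vertex 0.4 2.8 0.6
   vertex 1.8 1.2 1.3
  endloop
 endfacet
 facet normal -0.988 -0.126 -0.088
  outer loop
   vertex 0.2 2.9 2.7
   vertex 0.2 3.6 1.7
   vertex 0.4 2.8 0.6
  endloop
 endfacet
 facet normal -0.373 0.760 0.532
  outer loop
   vertex 0.2 2.9 2.7
   vertex 2.3 3.3 3.6
   vertex 0.2 3.6 1.7
  endloop
 endfacet
 facet normal -0.395 0.677 0.621
  outer loop
   vertex 0.2 2.9 2.7
   vertex 1.4 2.5 3.9
   vertex 2.3 3.3 3.6
  endloop
 endfacet
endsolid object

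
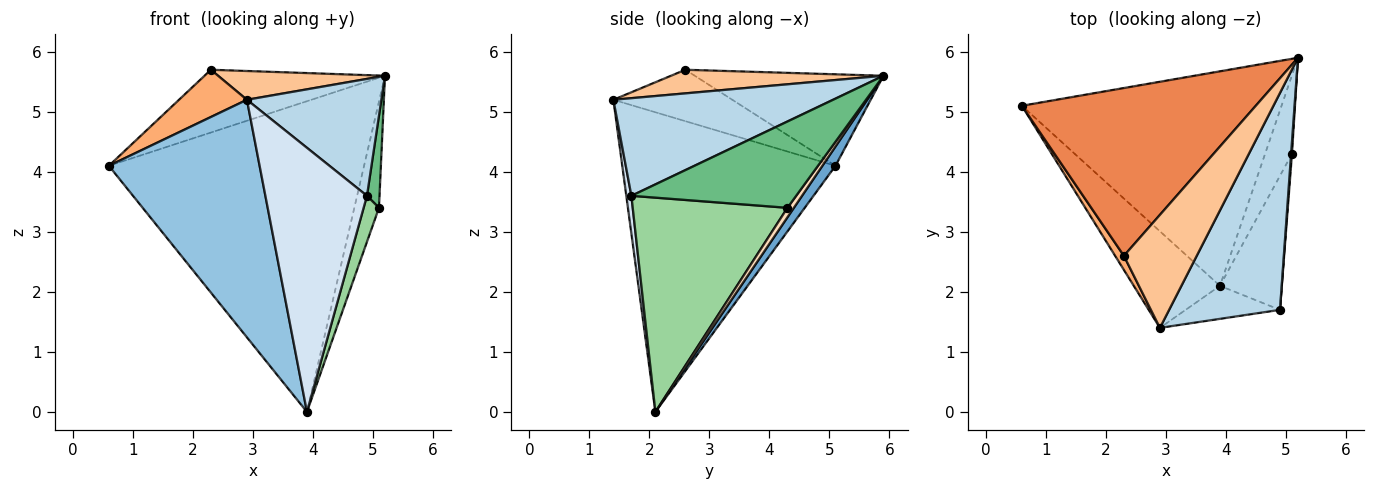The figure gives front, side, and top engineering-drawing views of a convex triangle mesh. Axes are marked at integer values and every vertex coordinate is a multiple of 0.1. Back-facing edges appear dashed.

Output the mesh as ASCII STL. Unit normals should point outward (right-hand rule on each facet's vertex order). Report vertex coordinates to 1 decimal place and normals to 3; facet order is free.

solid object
 facet normal 0.042 0.822 -0.568
  outer loop
   vertex 3.9 2.1 0.0
   vertex 0.6 5.1 4.1
   vertex 5.2 5.9 5.6
  endloop
 endfacet
 facet normal -0.795 -0.562 -0.229
  outer loop
   vertex 3.9 2.1 0.0
   vertex 2.9 1.4 5.2
   vertex 0.6 5.1 4.1
  endloop
 endfacet
 facet normal 0.613 -0.375 0.696
  outer loop
   vertex 4.9 1.7 3.6
   vertex 5.2 5.9 5.6
   vertex 2.9 1.4 5.2
  endloop
 endfacet
 facet normal 0.050 -0.991 -0.124
  outer loop
   vertex 4.9 1.7 3.6
   vertex 2.9 1.4 5.2
   vertex 3.9 2.1 0.0
  endloop
 endfacet
 facet normal -0.344 0.329 0.879
  outer loop
   vertex 2.3 2.6 5.7
   vertex 5.2 5.9 5.6
   vertex 0.6 5.1 4.1
  endloop
 endfacet
 facet normal -0.859 -0.491 0.146
  outer loop
   vertex 2.3 2.6 5.7
   vertex 0.6 5.1 4.1
   vertex 2.9 1.4 5.2
  endloop
 endfacet
 facet normal 0.300 -0.235 0.925
  outer loop
   vertex 2.3 2.6 5.7
   vertex 2.9 1.4 5.2
   vertex 5.2 5.9 5.6
  endloop
 endfacet
 facet normal 0.205 0.787 -0.582
  outer loop
   vertex 5.1 4.3 3.4
   vertex 3.9 2.1 0.0
   vertex 5.2 5.9 5.6
  endloop
 endfacet
 facet normal 0.997 -0.076 0.010
  outer loop
   vertex 5.1 4.3 3.4
   vertex 5.2 5.9 5.6
   vertex 4.9 1.7 3.6
  endloop
 endfacet
 facet normal 0.956 -0.095 -0.276
  outer loop
   vertex 5.1 4.3 3.4
   vertex 4.9 1.7 3.6
   vertex 3.9 2.1 0.0
  endloop
 endfacet
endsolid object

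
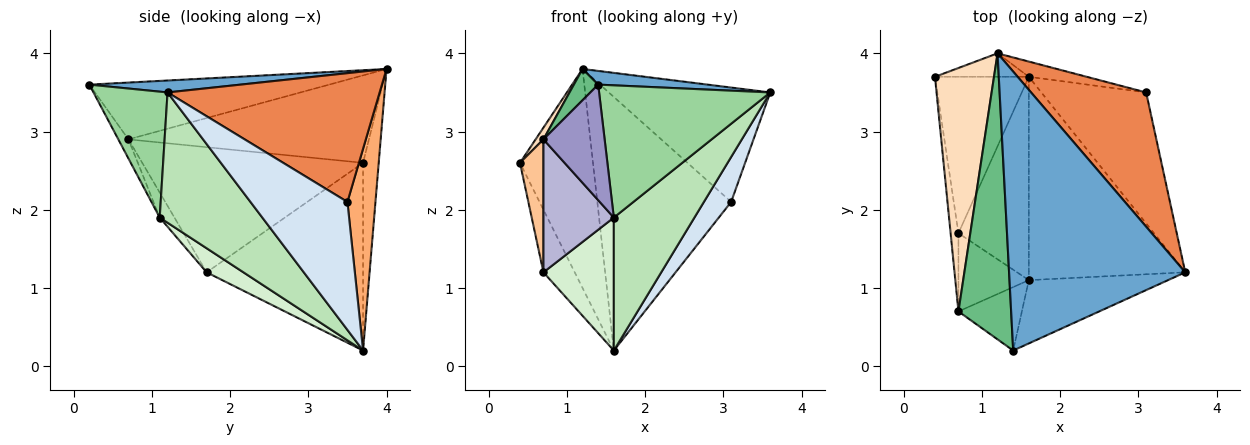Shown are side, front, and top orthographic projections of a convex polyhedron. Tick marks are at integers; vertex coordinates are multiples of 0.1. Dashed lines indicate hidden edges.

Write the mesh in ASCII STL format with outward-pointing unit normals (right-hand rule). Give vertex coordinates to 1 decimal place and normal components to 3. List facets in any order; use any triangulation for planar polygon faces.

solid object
 facet normal 0.068 -0.049 0.997
  outer loop
   vertex 1.2 4.0 3.8
   vertex 1.4 0.2 3.6
   vertex 3.6 1.2 3.5
  endloop
 endfacet
 facet normal -0.208 0.972 -0.104
  outer loop
   vertex 1.2 4.0 3.8
   vertex 1.6 3.7 0.2
   vertex 0.4 3.7 2.6
  endloop
 endfacet
 facet normal -0.880 0.176 -0.440
  outer loop
   vertex 0.7 1.7 1.2
   vertex 0.4 3.7 2.6
   vertex 1.6 3.7 0.2
  endloop
 endfacet
 facet normal 0.756 -0.213 -0.619
  outer loop
   vertex 3.1 3.5 2.1
   vertex 3.6 1.2 3.5
   vertex 1.6 3.7 0.2
  endloop
 endfacet
 facet normal 0.648 0.494 0.579
  outer loop
   vertex 3.1 3.5 2.1
   vertex 1.2 4.0 3.8
   vertex 3.6 1.2 3.5
  endloop
 endfacet
 facet normal 0.205 0.977 -0.059
  outer loop
   vertex 3.1 3.5 2.1
   vertex 1.6 3.7 0.2
   vertex 1.2 4.0 3.8
  endloop
 endfacet
 facet normal -0.992 -0.105 -0.062
  outer loop
   vertex 0.7 0.7 2.9
   vertex 0.4 3.7 2.6
   vertex 0.7 1.7 1.2
  endloop
 endfacet
 facet normal -0.829 -0.027 0.559
  outer loop
   vertex 0.7 0.7 2.9
   vertex 1.2 4.0 3.8
   vertex 0.4 3.7 2.6
  endloop
 endfacet
 facet normal -0.731 -0.074 0.678
  outer loop
   vertex 0.7 0.7 2.9
   vertex 1.4 0.2 3.6
   vertex 1.2 4.0 3.8
  endloop
 endfacet
 facet normal 0.364 -0.840 -0.402
  outer loop
   vertex 1.6 1.1 1.9
   vertex 3.6 1.2 3.5
   vertex 1.4 0.2 3.6
  endloop
 endfacet
 facet normal 0.572 -0.449 -0.687
  outer loop
   vertex 1.6 1.1 1.9
   vertex 1.6 3.7 0.2
   vertex 3.6 1.2 3.5
  endloop
 endfacet
 facet normal 0.275 -0.526 -0.805
  outer loop
   vertex 1.6 1.1 1.9
   vertex 0.7 1.7 1.2
   vertex 1.6 3.7 0.2
  endloop
 endfacet
 facet normal -0.144 -0.868 -0.476
  outer loop
   vertex 1.6 1.1 1.9
   vertex 1.4 0.2 3.6
   vertex 0.7 0.7 2.9
  endloop
 endfacet
 facet normal -0.177 -0.848 -0.499
  outer loop
   vertex 1.6 1.1 1.9
   vertex 0.7 0.7 2.9
   vertex 0.7 1.7 1.2
  endloop
 endfacet
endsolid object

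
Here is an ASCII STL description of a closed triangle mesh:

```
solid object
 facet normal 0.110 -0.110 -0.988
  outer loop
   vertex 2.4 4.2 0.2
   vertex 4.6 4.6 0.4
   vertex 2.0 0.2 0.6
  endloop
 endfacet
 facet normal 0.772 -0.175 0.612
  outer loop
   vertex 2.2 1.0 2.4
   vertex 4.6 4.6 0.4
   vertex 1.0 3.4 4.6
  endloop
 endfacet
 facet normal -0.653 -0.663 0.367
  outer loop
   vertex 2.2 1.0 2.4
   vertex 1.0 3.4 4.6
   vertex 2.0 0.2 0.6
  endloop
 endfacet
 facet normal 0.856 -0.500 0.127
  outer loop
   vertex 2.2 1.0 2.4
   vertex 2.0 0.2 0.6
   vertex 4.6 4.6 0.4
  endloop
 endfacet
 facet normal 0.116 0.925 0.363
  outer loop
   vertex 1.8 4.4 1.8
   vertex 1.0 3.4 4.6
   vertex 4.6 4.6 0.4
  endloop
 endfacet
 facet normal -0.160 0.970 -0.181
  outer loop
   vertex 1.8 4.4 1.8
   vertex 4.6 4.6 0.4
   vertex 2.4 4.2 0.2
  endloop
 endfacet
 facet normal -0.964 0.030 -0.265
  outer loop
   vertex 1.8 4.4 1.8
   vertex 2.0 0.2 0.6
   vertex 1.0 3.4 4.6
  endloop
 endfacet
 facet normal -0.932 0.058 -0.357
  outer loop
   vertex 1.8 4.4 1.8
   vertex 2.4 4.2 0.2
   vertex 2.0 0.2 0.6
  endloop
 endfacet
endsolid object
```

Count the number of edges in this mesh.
12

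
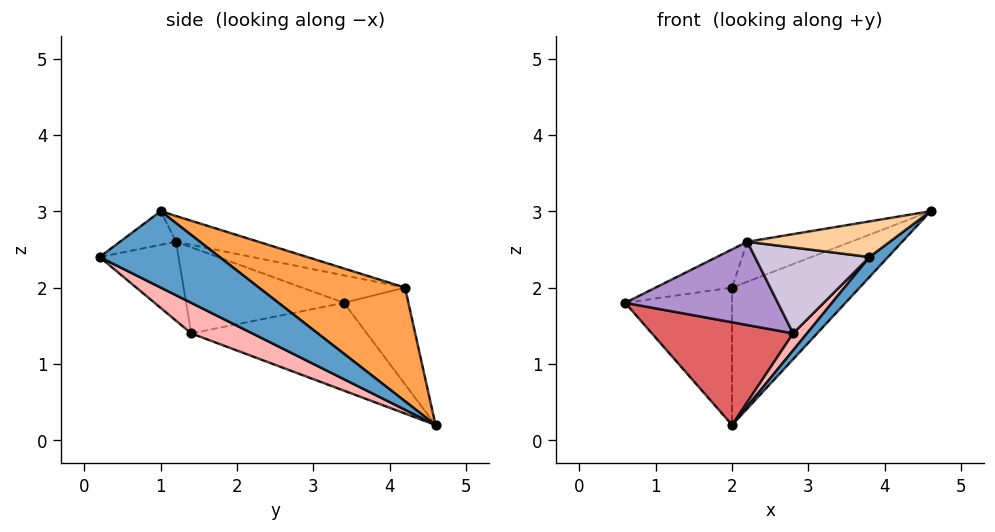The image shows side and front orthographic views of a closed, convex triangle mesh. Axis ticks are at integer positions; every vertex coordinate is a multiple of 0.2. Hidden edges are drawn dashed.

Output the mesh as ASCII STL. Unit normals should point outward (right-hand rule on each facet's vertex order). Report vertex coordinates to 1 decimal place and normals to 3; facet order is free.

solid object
 facet normal 0.660 -0.102 -0.744
  outer loop
   vertex 3.8 0.2 2.4
   vertex 2.0 4.6 0.2
   vertex 4.6 1.0 3.0
  endloop
 endfacet
 facet normal -0.507 0.841 0.187
  outer loop
   vertex 2.0 4.2 2.0
   vertex 2.0 4.6 0.2
   vertex 0.6 3.4 1.8
  endloop
 endfacet
 facet normal 0.745 0.651 0.145
  outer loop
   vertex 2.0 4.2 2.0
   vertex 4.6 1.0 3.0
   vertex 2.0 4.6 0.2
  endloop
 endfacet
 facet normal -0.183 -0.466 0.866
  outer loop
   vertex 2.2 1.2 2.6
   vertex 3.8 0.2 2.4
   vertex 4.6 1.0 3.0
  endloop
 endfacet
 facet normal -0.237 0.175 0.956
  outer loop
   vertex 2.2 1.2 2.6
   vertex 2.0 4.2 2.0
   vertex 0.6 3.4 1.8
  endloop
 endfacet
 facet normal -0.147 0.185 0.972
  outer loop
   vertex 2.2 1.2 2.6
   vertex 4.6 1.0 3.0
   vertex 2.0 4.2 2.0
  endloop
 endfacet
 facet normal -0.511 -0.411 -0.755
  outer loop
   vertex 2.8 1.4 1.4
   vertex 0.6 3.4 1.8
   vertex 2.0 4.6 0.2
  endloop
 endfacet
 facet normal 0.612 -0.139 -0.779
  outer loop
   vertex 2.8 1.4 1.4
   vertex 2.0 4.6 0.2
   vertex 3.8 0.2 2.4
  endloop
 endfacet
 facet normal -0.649 -0.628 -0.429
  outer loop
   vertex 2.8 1.4 1.4
   vertex 2.2 1.2 2.6
   vertex 0.6 3.4 1.8
  endloop
 endfacet
 facet normal -0.523 -0.759 -0.388
  outer loop
   vertex 2.8 1.4 1.4
   vertex 3.8 0.2 2.4
   vertex 2.2 1.2 2.6
  endloop
 endfacet
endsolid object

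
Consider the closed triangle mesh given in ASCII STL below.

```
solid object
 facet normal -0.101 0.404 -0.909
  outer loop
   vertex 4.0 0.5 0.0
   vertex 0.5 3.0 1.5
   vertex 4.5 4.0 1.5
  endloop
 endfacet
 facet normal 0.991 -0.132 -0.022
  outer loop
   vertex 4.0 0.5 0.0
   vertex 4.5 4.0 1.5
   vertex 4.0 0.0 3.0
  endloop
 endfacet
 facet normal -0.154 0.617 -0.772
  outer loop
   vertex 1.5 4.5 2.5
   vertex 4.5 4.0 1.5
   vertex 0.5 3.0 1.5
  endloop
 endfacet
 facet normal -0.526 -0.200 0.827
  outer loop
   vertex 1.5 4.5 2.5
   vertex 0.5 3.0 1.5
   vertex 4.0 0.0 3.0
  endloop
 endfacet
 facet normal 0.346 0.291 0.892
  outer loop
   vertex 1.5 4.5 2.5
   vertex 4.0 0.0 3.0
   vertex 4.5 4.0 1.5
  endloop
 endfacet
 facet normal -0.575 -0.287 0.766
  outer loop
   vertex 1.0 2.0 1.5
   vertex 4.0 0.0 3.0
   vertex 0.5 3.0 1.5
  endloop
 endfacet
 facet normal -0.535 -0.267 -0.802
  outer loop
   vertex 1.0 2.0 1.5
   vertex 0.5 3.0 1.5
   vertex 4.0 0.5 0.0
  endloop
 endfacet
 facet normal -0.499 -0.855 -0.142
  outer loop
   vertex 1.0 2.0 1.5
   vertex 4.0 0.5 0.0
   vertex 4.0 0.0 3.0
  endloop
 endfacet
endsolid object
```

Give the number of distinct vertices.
6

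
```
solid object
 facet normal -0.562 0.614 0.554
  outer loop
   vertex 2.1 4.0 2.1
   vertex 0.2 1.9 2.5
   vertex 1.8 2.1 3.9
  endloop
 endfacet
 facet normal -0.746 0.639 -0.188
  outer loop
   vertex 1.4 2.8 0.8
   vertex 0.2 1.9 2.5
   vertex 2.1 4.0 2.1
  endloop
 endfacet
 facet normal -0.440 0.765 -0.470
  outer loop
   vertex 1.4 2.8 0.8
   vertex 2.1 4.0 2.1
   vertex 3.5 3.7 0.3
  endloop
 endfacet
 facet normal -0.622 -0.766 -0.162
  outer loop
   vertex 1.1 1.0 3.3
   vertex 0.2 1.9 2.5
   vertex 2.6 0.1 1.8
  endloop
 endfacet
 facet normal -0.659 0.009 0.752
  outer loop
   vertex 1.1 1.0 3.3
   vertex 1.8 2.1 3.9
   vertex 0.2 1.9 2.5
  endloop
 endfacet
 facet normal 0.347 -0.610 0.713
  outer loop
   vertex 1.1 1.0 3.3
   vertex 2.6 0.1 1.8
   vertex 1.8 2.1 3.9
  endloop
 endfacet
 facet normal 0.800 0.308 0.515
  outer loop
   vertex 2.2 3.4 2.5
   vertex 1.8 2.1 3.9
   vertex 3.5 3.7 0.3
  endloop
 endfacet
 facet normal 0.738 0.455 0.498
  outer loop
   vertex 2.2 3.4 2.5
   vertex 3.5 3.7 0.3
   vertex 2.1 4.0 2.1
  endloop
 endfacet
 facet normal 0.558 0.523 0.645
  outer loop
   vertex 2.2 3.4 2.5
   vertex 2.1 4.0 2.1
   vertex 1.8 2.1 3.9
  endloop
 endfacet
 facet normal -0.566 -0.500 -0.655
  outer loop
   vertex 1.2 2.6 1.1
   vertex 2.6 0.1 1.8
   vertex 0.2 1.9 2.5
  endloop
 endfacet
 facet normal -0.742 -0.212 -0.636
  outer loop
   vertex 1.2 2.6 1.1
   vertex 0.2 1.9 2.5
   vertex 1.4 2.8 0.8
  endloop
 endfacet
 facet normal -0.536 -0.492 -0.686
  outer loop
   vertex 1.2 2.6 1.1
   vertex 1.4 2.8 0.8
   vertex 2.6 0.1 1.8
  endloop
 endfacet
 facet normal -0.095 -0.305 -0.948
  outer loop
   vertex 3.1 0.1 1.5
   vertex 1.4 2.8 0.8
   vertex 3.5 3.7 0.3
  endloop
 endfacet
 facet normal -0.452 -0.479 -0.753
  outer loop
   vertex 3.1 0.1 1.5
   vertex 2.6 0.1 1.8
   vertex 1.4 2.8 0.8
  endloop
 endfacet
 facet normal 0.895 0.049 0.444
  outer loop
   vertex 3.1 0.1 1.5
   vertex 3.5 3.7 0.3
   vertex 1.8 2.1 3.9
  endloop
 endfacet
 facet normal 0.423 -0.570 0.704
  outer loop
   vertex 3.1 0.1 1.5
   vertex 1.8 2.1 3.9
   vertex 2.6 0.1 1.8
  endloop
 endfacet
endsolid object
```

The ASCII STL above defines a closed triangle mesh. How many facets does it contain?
16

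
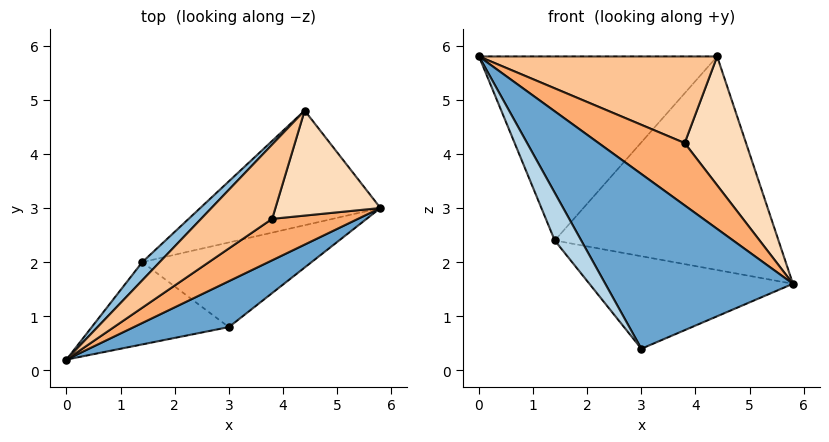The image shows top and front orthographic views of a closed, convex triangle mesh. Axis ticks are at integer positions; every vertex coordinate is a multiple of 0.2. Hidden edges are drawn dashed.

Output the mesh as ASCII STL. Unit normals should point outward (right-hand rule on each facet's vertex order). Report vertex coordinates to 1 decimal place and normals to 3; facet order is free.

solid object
 facet normal 0.546 -0.811 0.213
  outer loop
   vertex 3.0 0.8 0.4
   vertex 5.8 3.0 1.6
   vertex 0.0 0.2 5.8
  endloop
 endfacet
 facet normal -0.721 0.690 0.068
  outer loop
   vertex 1.4 2.0 2.4
   vertex 0.0 0.2 5.8
   vertex 4.4 4.8 5.8
  endloop
 endfacet
 facet normal -0.825 -0.283 -0.490
  outer loop
   vertex 1.4 2.0 2.4
   vertex 3.0 0.8 0.4
   vertex 0.0 0.2 5.8
  endloop
 endfacet
 facet normal -0.275 0.847 -0.455
  outer loop
   vertex 1.4 2.0 2.4
   vertex 4.4 4.8 5.8
   vertex 5.8 3.0 1.6
  endloop
 endfacet
 facet normal -0.279 0.709 -0.648
  outer loop
   vertex 1.4 2.0 2.4
   vertex 5.8 3.0 1.6
   vertex 3.0 0.8 0.4
  endloop
 endfacet
 facet normal 0.626 -0.649 0.432
  outer loop
   vertex 3.8 2.8 4.2
   vertex 0.0 0.2 5.8
   vertex 5.8 3.0 1.6
  endloop
 endfacet
 facet normal 0.622 -0.595 0.510
  outer loop
   vertex 3.8 2.8 4.2
   vertex 4.4 4.8 5.8
   vertex 0.0 0.2 5.8
  endloop
 endfacet
 facet normal 0.669 -0.576 0.470
  outer loop
   vertex 3.8 2.8 4.2
   vertex 5.8 3.0 1.6
   vertex 4.4 4.8 5.8
  endloop
 endfacet
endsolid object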